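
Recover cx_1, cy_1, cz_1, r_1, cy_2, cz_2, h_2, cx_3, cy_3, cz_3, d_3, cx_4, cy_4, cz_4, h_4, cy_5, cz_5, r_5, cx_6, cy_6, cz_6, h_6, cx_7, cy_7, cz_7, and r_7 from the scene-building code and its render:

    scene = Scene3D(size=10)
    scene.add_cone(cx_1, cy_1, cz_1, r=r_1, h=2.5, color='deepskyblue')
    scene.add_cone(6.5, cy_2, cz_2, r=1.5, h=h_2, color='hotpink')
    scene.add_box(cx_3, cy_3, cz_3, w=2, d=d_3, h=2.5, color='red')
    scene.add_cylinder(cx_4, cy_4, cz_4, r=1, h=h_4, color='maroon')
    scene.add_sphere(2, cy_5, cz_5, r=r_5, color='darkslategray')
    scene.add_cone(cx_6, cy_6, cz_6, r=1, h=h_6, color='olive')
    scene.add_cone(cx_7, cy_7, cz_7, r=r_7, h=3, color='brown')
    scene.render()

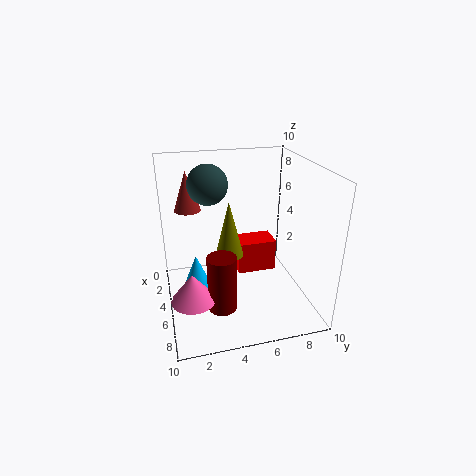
cx_1 = 5
cy_1 = 2
cz_1 = 1.5
r_1 = 1
cy_2 = 1.5
cz_2 = 1.5
h_2 = 2
cx_3 = 1.5
cy_3 = 5.5
cz_3 = 1
d_3 = 3
cx_4 = 6.5
cy_4 = 3.5
cz_4 = 0.5
h_4 = 4
cy_5 = 3.5
cz_5 = 8
r_5 = 1.5
cx_6 = 4.5
cy_6 = 4.5
cz_6 = 3.5
h_6 = 4
cx_7 = 1.5
cy_7 = 2
cz_7 = 6
r_7 = 1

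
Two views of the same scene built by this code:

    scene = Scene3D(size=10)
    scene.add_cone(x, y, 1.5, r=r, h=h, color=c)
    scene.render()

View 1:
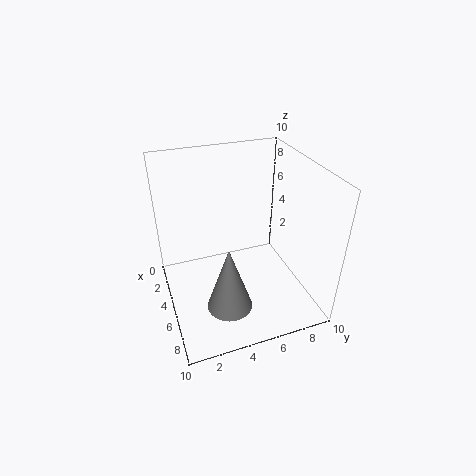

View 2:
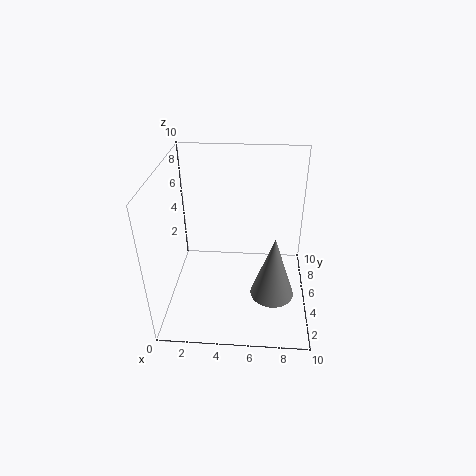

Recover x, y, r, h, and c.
x = 7.5
y = 3.5
r = 1.5
h = 4.5
c = 'gray'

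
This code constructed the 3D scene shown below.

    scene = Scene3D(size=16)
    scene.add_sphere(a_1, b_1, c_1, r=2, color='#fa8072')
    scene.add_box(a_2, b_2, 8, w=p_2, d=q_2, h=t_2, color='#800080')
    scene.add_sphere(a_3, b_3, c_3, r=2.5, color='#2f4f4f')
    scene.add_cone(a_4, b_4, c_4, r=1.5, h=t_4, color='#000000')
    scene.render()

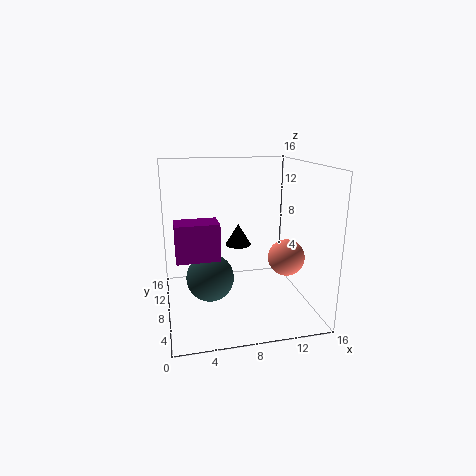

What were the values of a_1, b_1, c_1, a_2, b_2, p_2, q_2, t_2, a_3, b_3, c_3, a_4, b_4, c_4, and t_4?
a_1 = 13, b_1 = 6, c_1 = 6, a_2 = 1, b_2 = 2, p_2 = 4, q_2 = 2.5, t_2 = 3.5, a_3 = 4.5, b_3 = 6, c_3 = 4.5, a_4 = 8.5, b_4 = 10, c_4 = 6.5, t_4 = 2.5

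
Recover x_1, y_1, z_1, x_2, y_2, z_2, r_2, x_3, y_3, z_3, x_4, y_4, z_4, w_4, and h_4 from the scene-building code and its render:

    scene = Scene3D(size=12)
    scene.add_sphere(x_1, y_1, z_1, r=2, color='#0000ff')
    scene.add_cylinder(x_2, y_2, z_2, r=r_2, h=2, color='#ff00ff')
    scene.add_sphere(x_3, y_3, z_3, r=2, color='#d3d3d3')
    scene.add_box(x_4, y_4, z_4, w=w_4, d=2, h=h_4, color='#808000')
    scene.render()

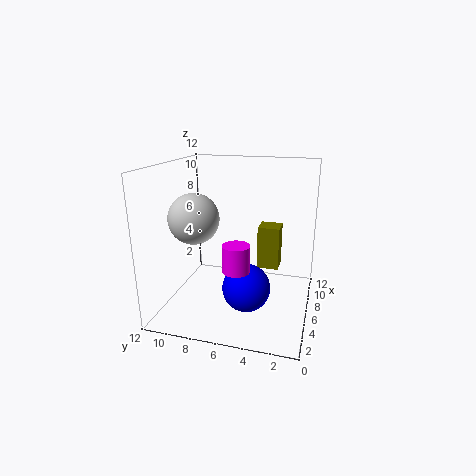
x_1 = 5
y_1 = 5
z_1 = 2
x_2 = 2
y_2 = 5
z_2 = 5
r_2 = 1
x_3 = 4
y_3 = 9
z_3 = 8
x_4 = 9
y_4 = 3
z_4 = 2
w_4 = 2
h_4 = 4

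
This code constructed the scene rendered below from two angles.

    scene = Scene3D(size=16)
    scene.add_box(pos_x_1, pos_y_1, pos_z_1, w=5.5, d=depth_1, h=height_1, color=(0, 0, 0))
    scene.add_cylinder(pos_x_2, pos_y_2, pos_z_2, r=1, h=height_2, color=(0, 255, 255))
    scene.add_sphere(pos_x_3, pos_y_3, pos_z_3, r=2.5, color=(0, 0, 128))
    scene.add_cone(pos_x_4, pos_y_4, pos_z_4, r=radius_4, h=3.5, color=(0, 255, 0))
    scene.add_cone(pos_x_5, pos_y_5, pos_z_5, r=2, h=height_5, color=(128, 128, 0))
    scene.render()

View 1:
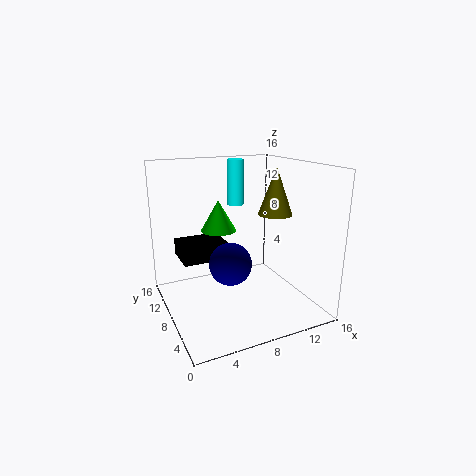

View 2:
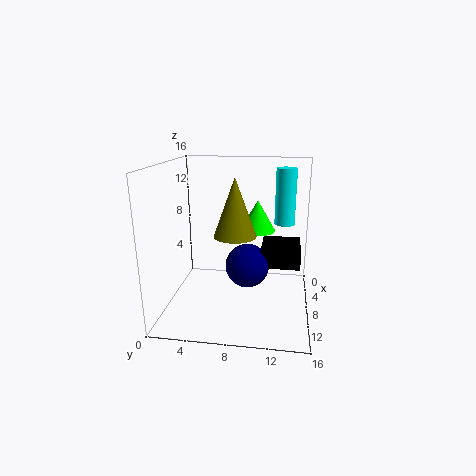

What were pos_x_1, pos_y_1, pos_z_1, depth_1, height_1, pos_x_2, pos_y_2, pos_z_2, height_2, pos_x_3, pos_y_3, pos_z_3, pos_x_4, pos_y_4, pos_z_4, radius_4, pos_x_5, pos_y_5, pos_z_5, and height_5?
pos_x_1 = 2.5
pos_y_1 = 10.5
pos_z_1 = 4.5
depth_1 = 4.5
height_1 = 2
pos_x_2 = 10
pos_y_2 = 13
pos_z_2 = 10.5
height_2 = 5.5
pos_x_3 = 7.5
pos_y_3 = 9
pos_z_3 = 4.5
pos_x_4 = 6.5
pos_y_4 = 10
pos_z_4 = 8.5
radius_4 = 2
pos_x_5 = 13
pos_y_5 = 8.5
pos_z_5 = 10
height_5 = 5.5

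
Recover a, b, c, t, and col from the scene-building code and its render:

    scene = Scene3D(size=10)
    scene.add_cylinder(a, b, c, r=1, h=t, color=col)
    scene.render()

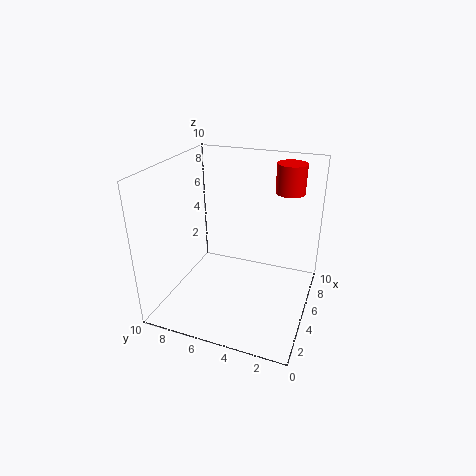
a = 7, b = 2, c = 8, t = 2, col = 'red'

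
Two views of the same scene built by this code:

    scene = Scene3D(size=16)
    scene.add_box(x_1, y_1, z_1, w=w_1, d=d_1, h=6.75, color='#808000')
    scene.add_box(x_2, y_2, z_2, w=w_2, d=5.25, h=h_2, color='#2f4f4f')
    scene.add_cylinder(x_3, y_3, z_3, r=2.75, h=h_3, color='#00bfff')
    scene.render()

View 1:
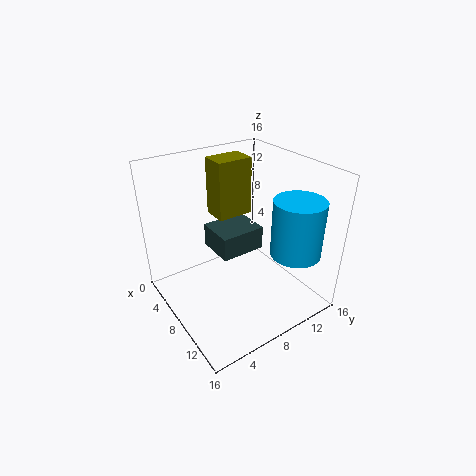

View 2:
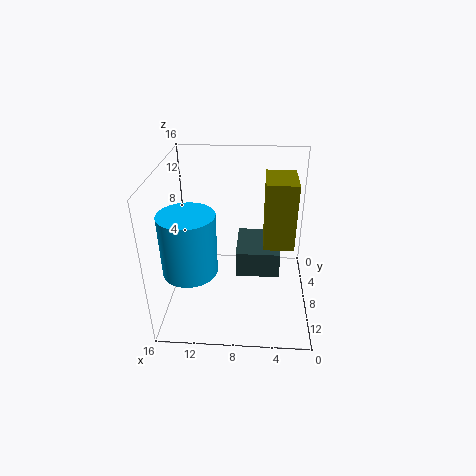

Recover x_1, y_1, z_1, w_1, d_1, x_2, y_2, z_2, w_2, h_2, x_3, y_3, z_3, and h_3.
x_1 = 2.25
y_1 = 7.5
z_1 = 9
w_1 = 3
d_1 = 4.25
x_2 = 3.5
y_2 = 6.25
z_2 = 5.5
w_2 = 4.5
h_2 = 2.75
x_3 = 12.5
y_3 = 12.5
z_3 = 6.75
h_3 = 6.25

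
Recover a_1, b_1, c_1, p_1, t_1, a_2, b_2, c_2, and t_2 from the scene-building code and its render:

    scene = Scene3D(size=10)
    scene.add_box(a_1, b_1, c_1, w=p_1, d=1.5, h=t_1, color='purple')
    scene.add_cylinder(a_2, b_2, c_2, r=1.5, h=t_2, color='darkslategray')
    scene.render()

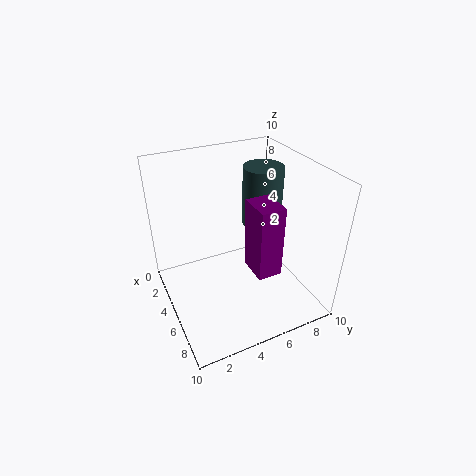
a_1 = 7; b_1 = 4.5; c_1 = 4.5; p_1 = 2; t_1 = 4.5; a_2 = 3; b_2 = 8; c_2 = 4.5; t_2 = 4.5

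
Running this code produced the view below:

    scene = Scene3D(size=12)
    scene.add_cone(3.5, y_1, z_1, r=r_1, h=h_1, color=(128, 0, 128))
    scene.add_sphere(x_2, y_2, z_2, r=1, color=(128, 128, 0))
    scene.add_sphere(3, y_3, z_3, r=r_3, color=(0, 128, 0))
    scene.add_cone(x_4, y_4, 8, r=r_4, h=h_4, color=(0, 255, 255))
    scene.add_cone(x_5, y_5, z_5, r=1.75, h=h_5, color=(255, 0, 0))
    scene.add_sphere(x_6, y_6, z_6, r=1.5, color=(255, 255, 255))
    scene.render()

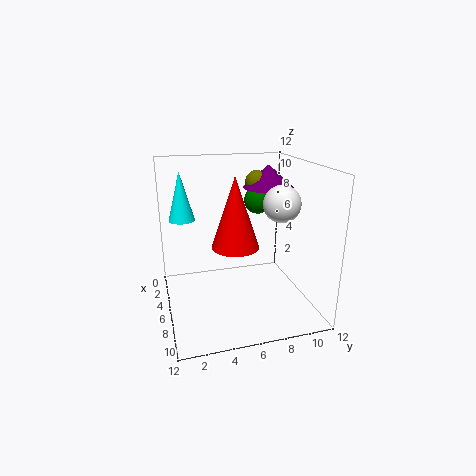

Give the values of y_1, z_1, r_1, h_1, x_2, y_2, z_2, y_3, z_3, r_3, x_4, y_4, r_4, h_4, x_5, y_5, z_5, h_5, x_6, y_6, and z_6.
y_1 = 9.5
z_1 = 9.5
r_1 = 2.25
h_1 = 2
x_2 = 3.25
y_2 = 8.5
z_2 = 10
y_3 = 8.75
z_3 = 8.25
r_3 = 1.25
x_4 = 6
y_4 = 1.5
r_4 = 1
h_4 = 3.75
x_5 = 8.75
y_5 = 5
z_5 = 6.5
h_5 = 5.25
x_6 = 7.25
y_6 = 9.25
z_6 = 9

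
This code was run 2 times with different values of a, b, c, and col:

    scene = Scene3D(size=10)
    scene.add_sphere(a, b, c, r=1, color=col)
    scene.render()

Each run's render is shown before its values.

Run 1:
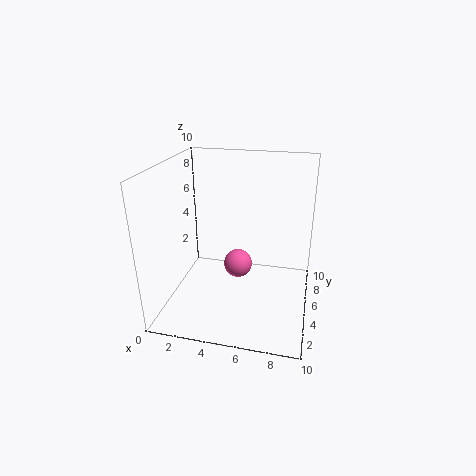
a = 5; b = 5; c = 3; col = 'hotpink'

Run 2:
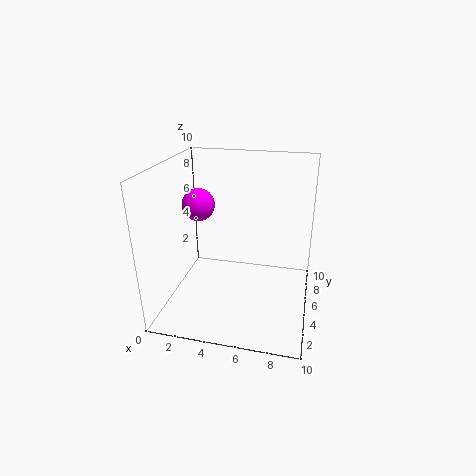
a = 3; b = 3; c = 8; col = 'magenta'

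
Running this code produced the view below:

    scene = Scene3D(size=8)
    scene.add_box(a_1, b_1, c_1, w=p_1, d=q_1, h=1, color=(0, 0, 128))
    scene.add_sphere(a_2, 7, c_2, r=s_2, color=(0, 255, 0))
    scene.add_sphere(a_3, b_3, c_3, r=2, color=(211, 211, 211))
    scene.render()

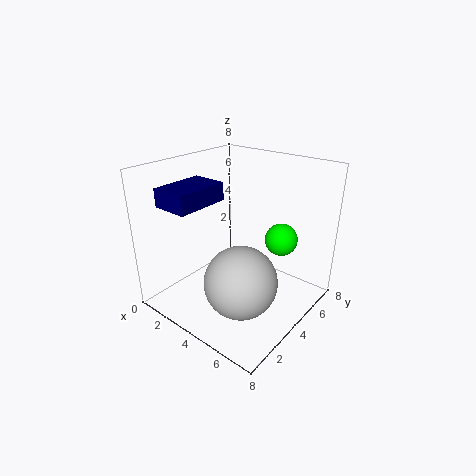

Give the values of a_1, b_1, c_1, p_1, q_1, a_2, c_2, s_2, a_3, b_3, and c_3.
a_1 = 1
b_1 = 1
c_1 = 6
p_1 = 2
q_1 = 3
a_2 = 5
c_2 = 3
s_2 = 1
a_3 = 5
b_3 = 3
c_3 = 2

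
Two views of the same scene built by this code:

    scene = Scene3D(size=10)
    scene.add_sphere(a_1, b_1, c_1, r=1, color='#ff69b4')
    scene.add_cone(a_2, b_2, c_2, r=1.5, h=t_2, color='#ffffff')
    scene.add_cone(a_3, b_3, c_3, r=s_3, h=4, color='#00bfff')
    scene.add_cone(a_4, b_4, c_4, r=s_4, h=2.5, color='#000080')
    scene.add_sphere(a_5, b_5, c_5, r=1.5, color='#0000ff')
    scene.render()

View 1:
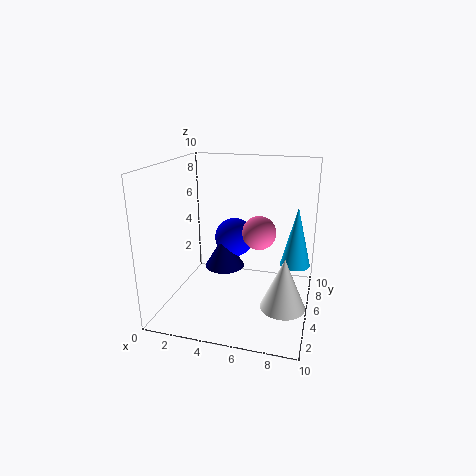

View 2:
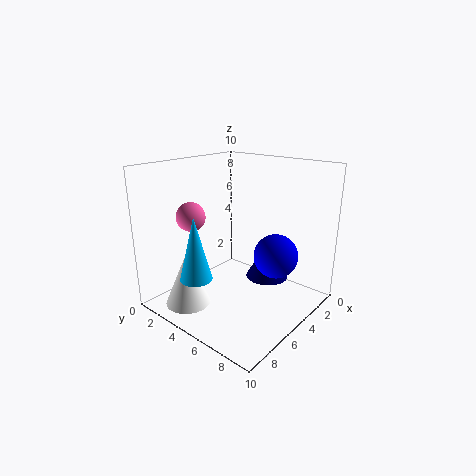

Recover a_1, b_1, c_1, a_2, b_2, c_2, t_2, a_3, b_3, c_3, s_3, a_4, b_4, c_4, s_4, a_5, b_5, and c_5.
a_1 = 7
b_1 = 2.5
c_1 = 6.5
a_2 = 8.5
b_2 = 3.5
c_2 = 1
t_2 = 3.5
a_3 = 9
b_3 = 5
c_3 = 3.5
s_3 = 1
a_4 = 3.5
b_4 = 6.5
c_4 = 2
s_4 = 1.5
a_5 = 4
b_5 = 7.5
c_5 = 4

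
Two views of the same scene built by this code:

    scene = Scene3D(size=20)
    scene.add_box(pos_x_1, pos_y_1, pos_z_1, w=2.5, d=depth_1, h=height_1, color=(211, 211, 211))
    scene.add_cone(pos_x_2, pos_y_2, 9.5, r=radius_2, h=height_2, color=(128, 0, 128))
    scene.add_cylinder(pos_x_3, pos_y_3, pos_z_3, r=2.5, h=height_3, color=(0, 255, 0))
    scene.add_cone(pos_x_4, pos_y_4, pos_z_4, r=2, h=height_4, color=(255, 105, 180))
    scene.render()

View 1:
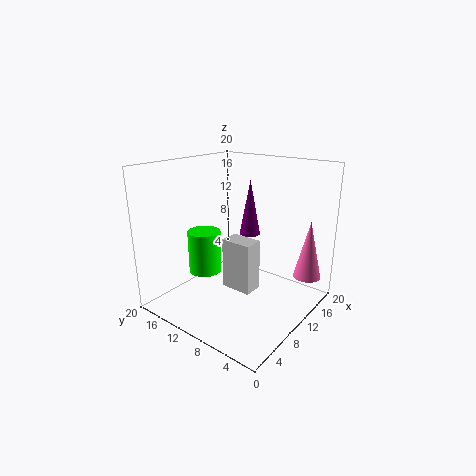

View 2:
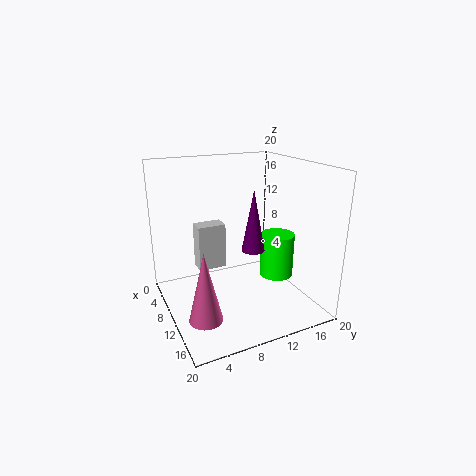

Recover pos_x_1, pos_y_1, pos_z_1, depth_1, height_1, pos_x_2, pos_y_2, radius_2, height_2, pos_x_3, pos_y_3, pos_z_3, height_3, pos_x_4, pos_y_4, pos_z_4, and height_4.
pos_x_1 = 5.5, pos_y_1 = 5, pos_z_1 = 5, depth_1 = 4, height_1 = 6.5, pos_x_2 = 13.5, pos_y_2 = 10.5, radius_2 = 1.5, height_2 = 8, pos_x_3 = 10, pos_y_3 = 16.5, pos_z_3 = 3, height_3 = 6.5, pos_x_4 = 17, pos_y_4 = 2.5, pos_z_4 = 3.5, height_4 = 8.5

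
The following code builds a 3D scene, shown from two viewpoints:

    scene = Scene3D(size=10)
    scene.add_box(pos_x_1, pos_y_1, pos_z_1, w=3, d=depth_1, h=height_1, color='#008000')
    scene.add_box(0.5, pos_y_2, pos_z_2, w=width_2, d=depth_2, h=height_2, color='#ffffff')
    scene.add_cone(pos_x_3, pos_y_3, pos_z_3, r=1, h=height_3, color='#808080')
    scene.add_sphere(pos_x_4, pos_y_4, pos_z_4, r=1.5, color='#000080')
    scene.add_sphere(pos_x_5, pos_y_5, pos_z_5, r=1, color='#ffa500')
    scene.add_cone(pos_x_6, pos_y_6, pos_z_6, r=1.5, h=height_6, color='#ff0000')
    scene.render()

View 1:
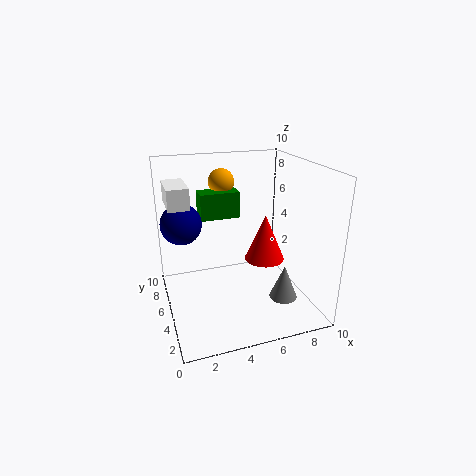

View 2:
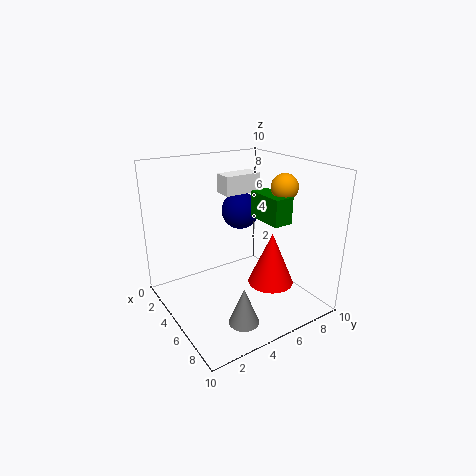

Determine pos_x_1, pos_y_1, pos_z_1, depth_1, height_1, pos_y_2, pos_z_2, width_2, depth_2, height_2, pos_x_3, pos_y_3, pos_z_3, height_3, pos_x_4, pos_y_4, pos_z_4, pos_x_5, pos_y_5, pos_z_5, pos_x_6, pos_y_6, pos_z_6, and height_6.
pos_x_1 = 3, pos_y_1 = 7.5, pos_z_1 = 5.5, depth_1 = 1.5, height_1 = 2, pos_y_2 = 6, pos_z_2 = 7, width_2 = 1.5, depth_2 = 3, height_2 = 1.5, pos_x_3 = 8, pos_y_3 = 3.5, pos_z_3 = 0.5, height_3 = 2.5, pos_x_4 = 1.5, pos_y_4 = 7.5, pos_z_4 = 5.5, pos_x_5 = 5, pos_y_5 = 9, pos_z_5 = 8, pos_x_6 = 7.5, pos_y_6 = 6, pos_z_6 = 2.5, height_6 = 3.5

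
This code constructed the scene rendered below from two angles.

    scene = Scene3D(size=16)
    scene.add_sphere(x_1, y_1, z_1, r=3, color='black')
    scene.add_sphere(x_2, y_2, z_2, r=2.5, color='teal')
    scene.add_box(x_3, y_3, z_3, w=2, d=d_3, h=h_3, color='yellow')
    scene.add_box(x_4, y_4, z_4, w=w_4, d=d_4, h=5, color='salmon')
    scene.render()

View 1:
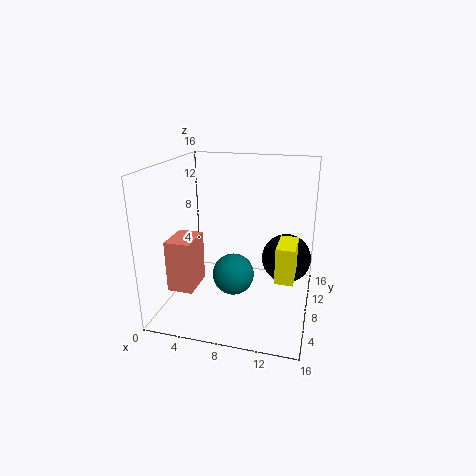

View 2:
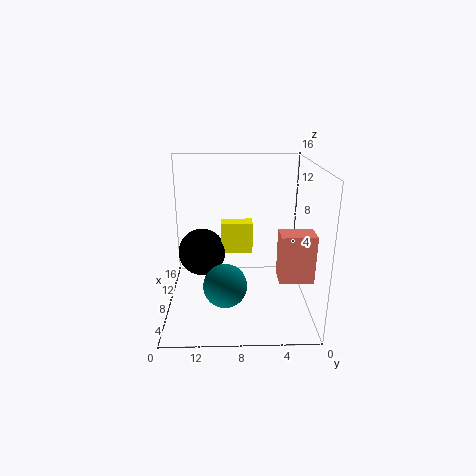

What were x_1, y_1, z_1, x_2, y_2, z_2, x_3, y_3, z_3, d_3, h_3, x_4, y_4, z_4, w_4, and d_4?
x_1 = 13
y_1 = 12.5
z_1 = 4
x_2 = 7
y_2 = 9.5
z_2 = 2.5
x_3 = 12.5
y_3 = 6
z_3 = 4
d_3 = 4
h_3 = 4
x_4 = 3
y_4 = 0.5
z_4 = 5
w_4 = 2.5
d_4 = 3.5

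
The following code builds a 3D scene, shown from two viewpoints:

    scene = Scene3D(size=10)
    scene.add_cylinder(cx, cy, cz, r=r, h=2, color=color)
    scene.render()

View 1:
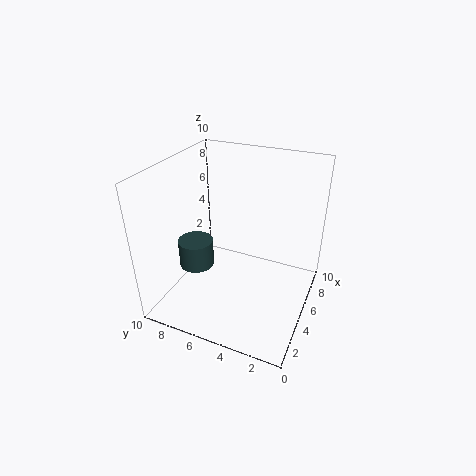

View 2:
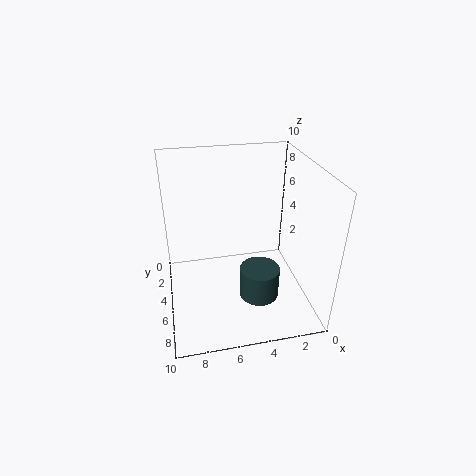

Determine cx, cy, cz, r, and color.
cx = 4.25; cy = 8; cz = 2.5; r = 1.25; color = 'darkslategray'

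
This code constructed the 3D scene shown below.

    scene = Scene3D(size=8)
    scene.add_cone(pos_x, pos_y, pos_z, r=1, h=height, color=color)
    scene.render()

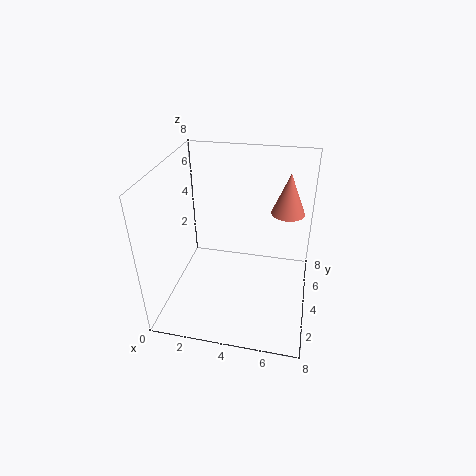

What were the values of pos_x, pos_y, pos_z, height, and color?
pos_x = 6.5
pos_y = 6.5
pos_z = 4.5
height = 2.5
color = 'salmon'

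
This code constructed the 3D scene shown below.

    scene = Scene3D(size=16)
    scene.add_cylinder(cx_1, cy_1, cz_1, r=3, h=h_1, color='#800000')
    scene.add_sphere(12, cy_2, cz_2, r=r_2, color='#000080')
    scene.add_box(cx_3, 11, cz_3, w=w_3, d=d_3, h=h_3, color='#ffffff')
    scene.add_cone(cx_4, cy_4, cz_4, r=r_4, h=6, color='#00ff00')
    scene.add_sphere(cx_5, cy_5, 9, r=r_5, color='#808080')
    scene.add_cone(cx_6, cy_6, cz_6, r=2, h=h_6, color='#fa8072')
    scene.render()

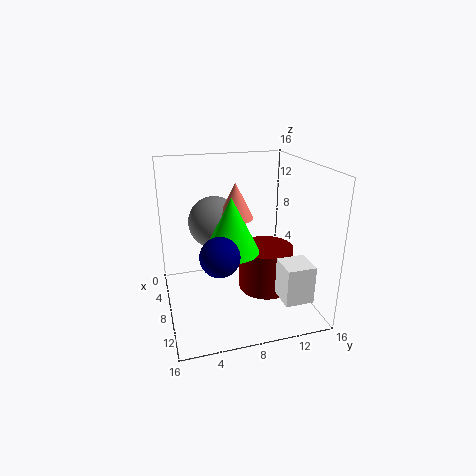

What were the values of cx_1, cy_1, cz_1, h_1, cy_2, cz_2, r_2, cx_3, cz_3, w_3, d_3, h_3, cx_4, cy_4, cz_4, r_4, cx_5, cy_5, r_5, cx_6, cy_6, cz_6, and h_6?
cx_1 = 9, cy_1 = 11, cz_1 = 2, h_1 = 5, cy_2 = 5, cz_2 = 8, r_2 = 2, cx_3 = 12, cz_3 = 3, w_3 = 3, d_3 = 3, h_3 = 4, cx_4 = 9, cy_4 = 7, cz_4 = 7, r_4 = 3, cx_5 = 5, cy_5 = 6, r_5 = 3, cx_6 = 7, cy_6 = 8, cz_6 = 10, h_6 = 4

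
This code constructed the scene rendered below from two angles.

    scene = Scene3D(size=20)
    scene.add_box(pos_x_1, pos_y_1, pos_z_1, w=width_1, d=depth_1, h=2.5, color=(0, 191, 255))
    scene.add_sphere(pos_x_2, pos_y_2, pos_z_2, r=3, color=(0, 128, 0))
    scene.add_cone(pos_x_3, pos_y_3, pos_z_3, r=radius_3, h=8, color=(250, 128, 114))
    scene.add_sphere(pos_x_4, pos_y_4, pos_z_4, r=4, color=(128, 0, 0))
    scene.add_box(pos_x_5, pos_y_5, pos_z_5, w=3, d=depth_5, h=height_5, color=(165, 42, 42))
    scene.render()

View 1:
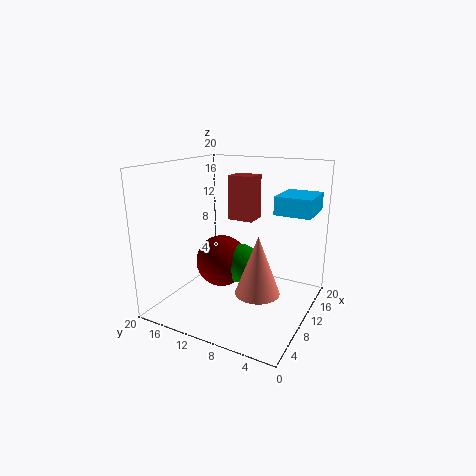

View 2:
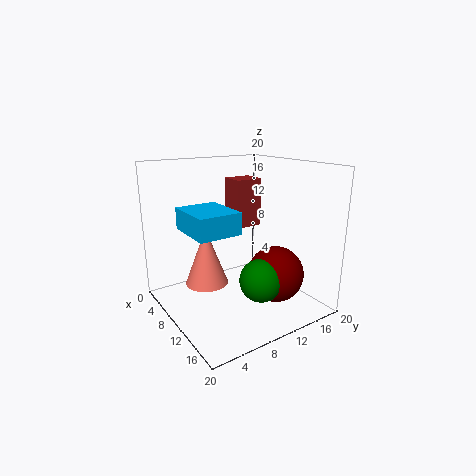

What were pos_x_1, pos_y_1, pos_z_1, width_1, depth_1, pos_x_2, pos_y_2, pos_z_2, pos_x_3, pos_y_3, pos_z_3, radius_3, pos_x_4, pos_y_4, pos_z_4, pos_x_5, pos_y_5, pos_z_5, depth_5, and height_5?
pos_x_1 = 11.5; pos_y_1 = 0.5; pos_z_1 = 13.5; width_1 = 6; depth_1 = 5; pos_x_2 = 13.5; pos_y_2 = 11.5; pos_z_2 = 4.5; pos_x_3 = 8; pos_y_3 = 6; pos_z_3 = 3.5; radius_3 = 3; pos_x_4 = 13; pos_y_4 = 14.5; pos_z_4 = 4.5; pos_x_5 = 10; pos_y_5 = 8; pos_z_5 = 12.5; depth_5 = 3.5; height_5 = 6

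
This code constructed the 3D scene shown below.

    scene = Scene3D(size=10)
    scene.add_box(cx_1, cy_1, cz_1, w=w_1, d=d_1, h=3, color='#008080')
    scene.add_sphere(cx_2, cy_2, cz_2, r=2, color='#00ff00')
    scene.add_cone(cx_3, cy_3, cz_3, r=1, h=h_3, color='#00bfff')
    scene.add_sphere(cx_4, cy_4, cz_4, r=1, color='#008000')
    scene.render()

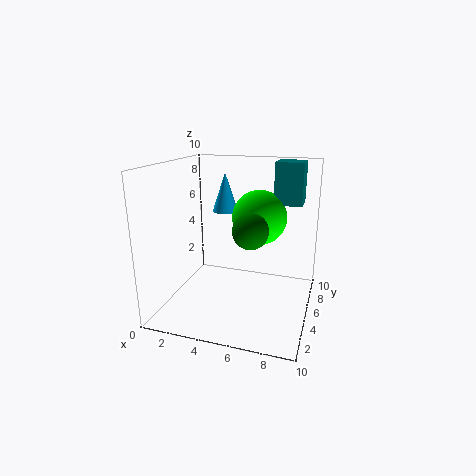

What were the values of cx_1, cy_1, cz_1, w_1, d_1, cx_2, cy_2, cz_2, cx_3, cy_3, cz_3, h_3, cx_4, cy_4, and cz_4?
cx_1 = 7, cy_1 = 7, cz_1 = 7, w_1 = 2, d_1 = 2, cx_2 = 6, cy_2 = 7, cz_2 = 6, cx_3 = 3, cy_3 = 8, cz_3 = 6, h_3 = 3, cx_4 = 7, cy_4 = 1, cz_4 = 7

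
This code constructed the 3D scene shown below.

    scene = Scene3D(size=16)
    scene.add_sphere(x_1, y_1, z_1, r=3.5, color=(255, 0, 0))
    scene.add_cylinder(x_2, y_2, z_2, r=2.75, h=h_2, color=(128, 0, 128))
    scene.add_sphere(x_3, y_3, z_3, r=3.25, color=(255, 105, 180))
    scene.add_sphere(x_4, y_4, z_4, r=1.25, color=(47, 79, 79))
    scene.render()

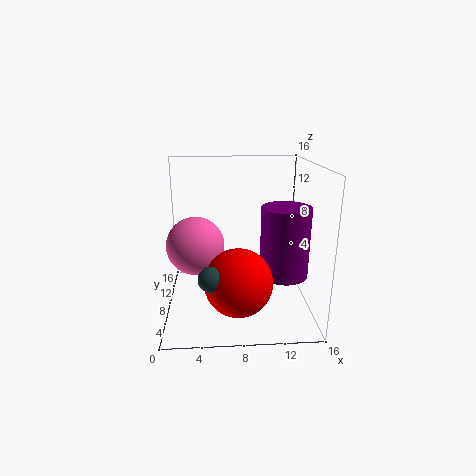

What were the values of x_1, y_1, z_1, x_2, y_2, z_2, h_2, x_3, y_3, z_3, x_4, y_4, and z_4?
x_1 = 7.75; y_1 = 3.75; z_1 = 4.75; x_2 = 13.25; y_2 = 7.75; z_2 = 3.5; h_2 = 8; x_3 = 3.25; y_3 = 8.5; z_3 = 7; x_4 = 5; y_4 = 2.25; z_4 = 6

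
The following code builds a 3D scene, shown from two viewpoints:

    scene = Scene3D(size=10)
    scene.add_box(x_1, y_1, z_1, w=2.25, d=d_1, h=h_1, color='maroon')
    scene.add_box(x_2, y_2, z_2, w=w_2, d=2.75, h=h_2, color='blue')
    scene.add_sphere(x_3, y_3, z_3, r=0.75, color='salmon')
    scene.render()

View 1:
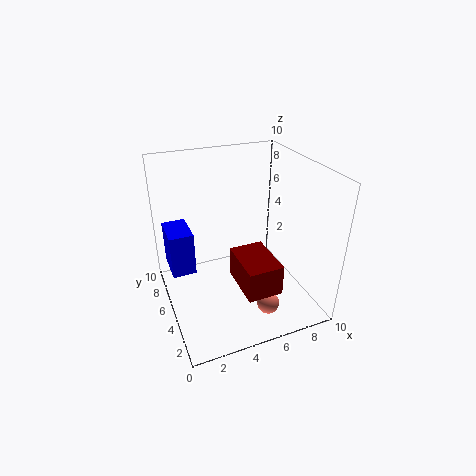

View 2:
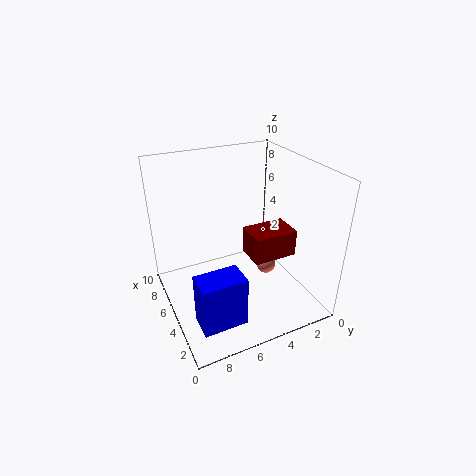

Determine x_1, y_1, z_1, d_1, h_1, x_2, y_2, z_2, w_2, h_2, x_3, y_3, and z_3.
x_1 = 4, y_1 = 0.75, z_1 = 3, d_1 = 3.25, h_1 = 2, x_2 = 0.5, y_2 = 6.5, z_2 = 1.75, w_2 = 1.75, h_2 = 3.25, x_3 = 6, y_3 = 2, z_3 = 1.25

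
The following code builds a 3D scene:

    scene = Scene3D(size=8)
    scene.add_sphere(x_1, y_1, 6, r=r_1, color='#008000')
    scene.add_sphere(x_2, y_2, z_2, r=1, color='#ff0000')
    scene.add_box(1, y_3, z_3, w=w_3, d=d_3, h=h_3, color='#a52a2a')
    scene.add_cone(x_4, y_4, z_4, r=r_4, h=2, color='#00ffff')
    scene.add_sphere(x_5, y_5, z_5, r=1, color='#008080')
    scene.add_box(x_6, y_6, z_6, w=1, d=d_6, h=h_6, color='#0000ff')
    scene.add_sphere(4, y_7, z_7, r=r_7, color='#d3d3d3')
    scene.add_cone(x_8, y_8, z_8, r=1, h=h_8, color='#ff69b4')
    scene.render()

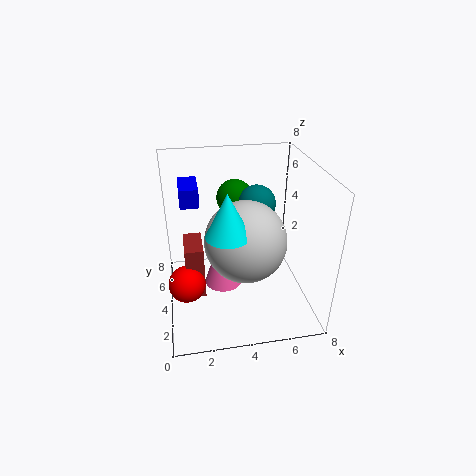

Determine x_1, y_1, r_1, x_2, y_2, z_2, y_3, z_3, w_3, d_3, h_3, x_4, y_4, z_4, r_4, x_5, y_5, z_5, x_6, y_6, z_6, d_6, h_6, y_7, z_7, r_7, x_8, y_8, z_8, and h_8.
x_1 = 4, y_1 = 5, r_1 = 1, x_2 = 1, y_2 = 3, z_2 = 2, y_3 = 3, z_3 = 1, w_3 = 1, d_3 = 2, h_3 = 3, x_4 = 3, y_4 = 1, z_4 = 6, r_4 = 1, x_5 = 5, y_5 = 4, z_5 = 6, x_6 = 1, y_6 = 4, z_6 = 6, d_6 = 2, h_6 = 1, y_7 = 2, z_7 = 5, r_7 = 2, x_8 = 3, y_8 = 3, z_8 = 2, h_8 = 3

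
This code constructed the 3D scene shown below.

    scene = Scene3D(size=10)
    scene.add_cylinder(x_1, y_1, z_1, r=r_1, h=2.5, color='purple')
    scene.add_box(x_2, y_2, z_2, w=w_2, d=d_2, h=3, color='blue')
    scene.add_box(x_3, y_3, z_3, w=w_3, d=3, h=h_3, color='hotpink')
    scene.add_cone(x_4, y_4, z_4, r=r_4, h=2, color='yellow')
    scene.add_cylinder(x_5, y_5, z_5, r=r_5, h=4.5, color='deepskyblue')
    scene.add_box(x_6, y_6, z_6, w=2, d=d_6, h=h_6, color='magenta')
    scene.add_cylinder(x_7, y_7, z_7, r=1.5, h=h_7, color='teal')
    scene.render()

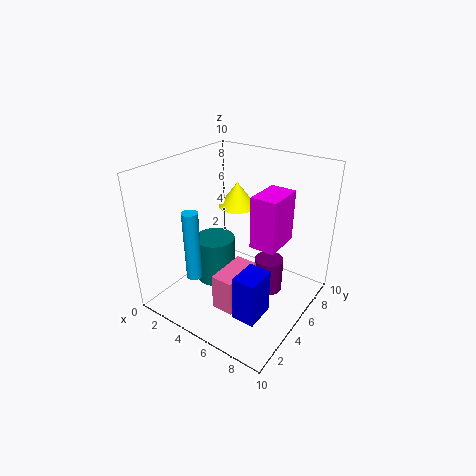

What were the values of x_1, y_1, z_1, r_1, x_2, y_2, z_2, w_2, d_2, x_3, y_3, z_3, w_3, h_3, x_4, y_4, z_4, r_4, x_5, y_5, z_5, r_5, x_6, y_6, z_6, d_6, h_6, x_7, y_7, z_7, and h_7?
x_1 = 7, y_1 = 6, z_1 = 1, r_1 = 1, x_2 = 7, y_2 = 1.5, z_2 = 1.5, w_2 = 1.5, d_2 = 2, x_3 = 5, y_3 = 2, z_3 = 1, w_3 = 1.5, h_3 = 2.5, x_4 = 2.5, y_4 = 8.5, z_4 = 5.5, r_4 = 1.5, x_5 = 4, y_5 = 1.5, z_5 = 3.5, r_5 = 0.5, x_6 = 5, y_6 = 6.5, z_6 = 3.5, d_6 = 3, h_6 = 4, x_7 = 2.5, y_7 = 5.5, z_7 = 0.5, h_7 = 3.5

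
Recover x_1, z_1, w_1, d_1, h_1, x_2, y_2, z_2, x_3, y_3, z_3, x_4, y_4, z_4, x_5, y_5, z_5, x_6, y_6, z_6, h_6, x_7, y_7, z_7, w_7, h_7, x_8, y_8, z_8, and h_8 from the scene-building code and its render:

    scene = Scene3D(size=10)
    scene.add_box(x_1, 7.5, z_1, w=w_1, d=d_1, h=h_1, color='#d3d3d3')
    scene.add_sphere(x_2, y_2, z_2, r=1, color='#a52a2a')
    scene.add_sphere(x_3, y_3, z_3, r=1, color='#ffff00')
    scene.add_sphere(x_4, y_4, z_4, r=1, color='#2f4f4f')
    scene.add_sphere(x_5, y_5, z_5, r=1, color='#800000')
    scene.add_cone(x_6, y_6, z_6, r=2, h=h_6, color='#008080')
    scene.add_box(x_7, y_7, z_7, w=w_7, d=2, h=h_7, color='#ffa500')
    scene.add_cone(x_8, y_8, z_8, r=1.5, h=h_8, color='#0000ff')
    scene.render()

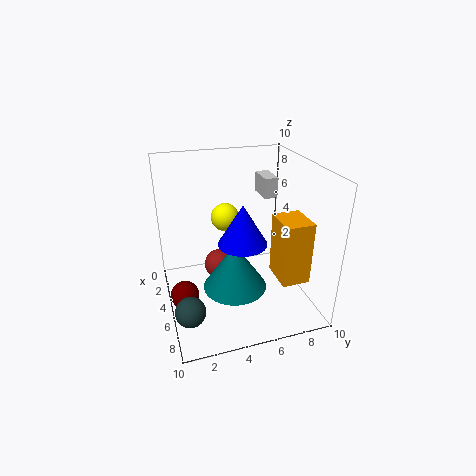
x_1 = 1.5; z_1 = 7; w_1 = 2; d_1 = 1; h_1 = 1.5; x_2 = 5.5; y_2 = 3.5; z_2 = 3.5; x_3 = 3.5; y_3 = 4.5; z_3 = 6; x_4 = 7.5; y_4 = 1; z_4 = 1.5; x_5 = 5; y_5 = 1; z_5 = 1; x_6 = 7.5; y_6 = 4; z_6 = 3; h_6 = 3; x_7 = 5; y_7 = 7.5; z_7 = 2; w_7 = 2.5; h_7 = 4.5; x_8 = 7.5; y_8 = 4.5; z_8 = 6; h_8 = 2.5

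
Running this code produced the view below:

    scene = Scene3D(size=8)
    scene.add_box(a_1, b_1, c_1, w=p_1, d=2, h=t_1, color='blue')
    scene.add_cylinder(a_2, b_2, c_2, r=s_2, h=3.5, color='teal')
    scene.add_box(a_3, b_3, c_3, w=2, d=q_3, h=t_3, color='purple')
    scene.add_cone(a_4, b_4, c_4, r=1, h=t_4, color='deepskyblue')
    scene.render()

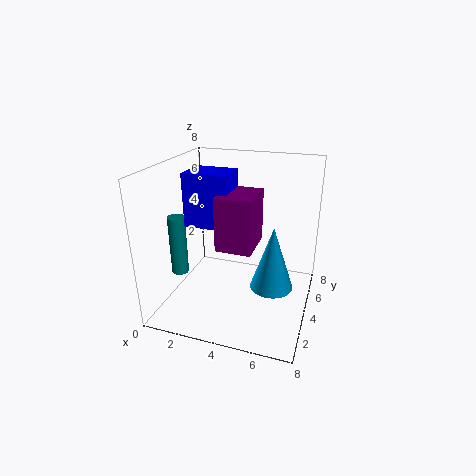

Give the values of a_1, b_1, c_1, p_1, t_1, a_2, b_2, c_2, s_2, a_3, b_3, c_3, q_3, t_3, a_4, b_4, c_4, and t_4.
a_1 = 1
b_1 = 3.5
c_1 = 4.5
p_1 = 2.5
t_1 = 3
a_2 = 0.5
b_2 = 3.5
c_2 = 1.5
s_2 = 0.5
a_3 = 3
b_3 = 3
c_3 = 3.5
q_3 = 2.5
t_3 = 3
a_4 = 6.5
b_4 = 1.5
c_4 = 3
t_4 = 3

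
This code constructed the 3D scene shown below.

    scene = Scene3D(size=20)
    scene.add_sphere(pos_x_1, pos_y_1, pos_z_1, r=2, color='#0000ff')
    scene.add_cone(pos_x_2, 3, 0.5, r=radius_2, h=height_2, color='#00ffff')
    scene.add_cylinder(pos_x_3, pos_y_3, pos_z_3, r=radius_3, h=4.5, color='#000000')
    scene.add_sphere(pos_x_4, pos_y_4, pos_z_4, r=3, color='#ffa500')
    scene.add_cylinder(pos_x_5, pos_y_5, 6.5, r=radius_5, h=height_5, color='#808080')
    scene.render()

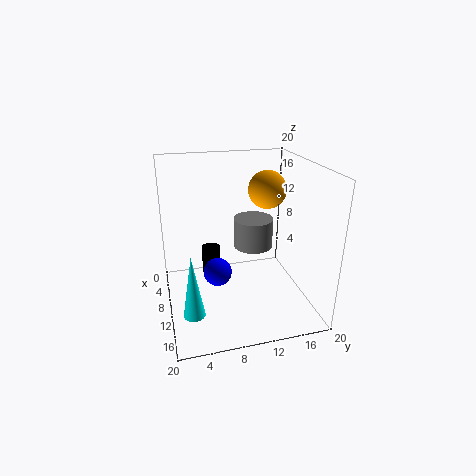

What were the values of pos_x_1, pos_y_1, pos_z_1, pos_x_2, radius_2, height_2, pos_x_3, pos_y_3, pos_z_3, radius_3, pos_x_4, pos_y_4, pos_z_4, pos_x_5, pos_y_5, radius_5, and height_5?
pos_x_1 = 10, pos_y_1 = 7, pos_z_1 = 5, pos_x_2 = 13, radius_2 = 1.5, height_2 = 9, pos_x_3 = 2, pos_y_3 = 7.5, pos_z_3 = 0.5, radius_3 = 1.5, pos_x_4 = 3.5, pos_y_4 = 16.5, pos_z_4 = 14.5, pos_x_5 = 6, pos_y_5 = 13.5, radius_5 = 3, height_5 = 4.5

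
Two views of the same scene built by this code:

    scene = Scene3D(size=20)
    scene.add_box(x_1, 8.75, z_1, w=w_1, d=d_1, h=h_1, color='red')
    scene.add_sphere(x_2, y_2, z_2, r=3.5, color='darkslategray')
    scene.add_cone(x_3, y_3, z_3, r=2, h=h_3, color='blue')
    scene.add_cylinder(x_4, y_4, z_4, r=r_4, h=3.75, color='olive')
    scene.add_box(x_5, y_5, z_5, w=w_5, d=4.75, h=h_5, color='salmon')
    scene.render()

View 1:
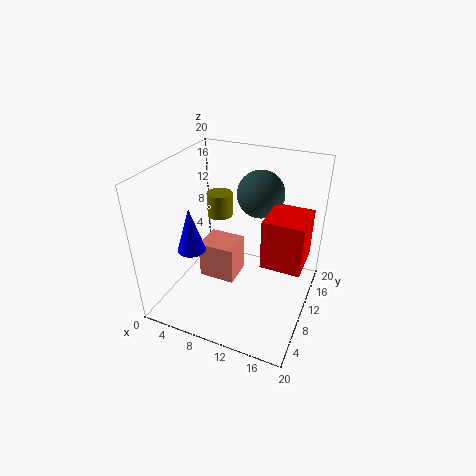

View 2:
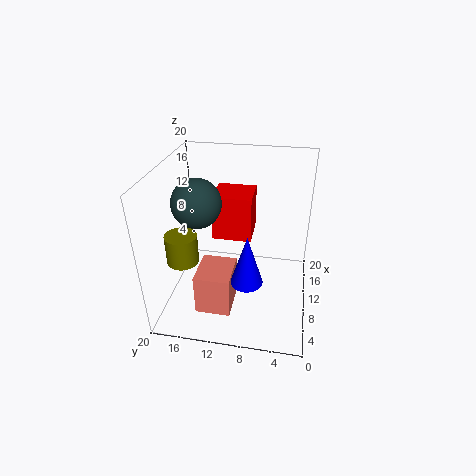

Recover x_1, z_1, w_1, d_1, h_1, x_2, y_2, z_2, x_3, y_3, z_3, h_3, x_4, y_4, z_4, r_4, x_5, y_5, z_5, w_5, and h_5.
x_1 = 13.75, z_1 = 7, w_1 = 5.5, d_1 = 6, h_1 = 7, x_2 = 11, y_2 = 16, z_2 = 14.25, x_3 = 3.75, y_3 = 7.75, z_3 = 7.75, h_3 = 6.5, x_4 = 4.25, y_4 = 16, z_4 = 9.5, r_4 = 2, x_5 = 3.5, y_5 = 10, z_5 = 1.5, w_5 = 5.5, h_5 = 5.75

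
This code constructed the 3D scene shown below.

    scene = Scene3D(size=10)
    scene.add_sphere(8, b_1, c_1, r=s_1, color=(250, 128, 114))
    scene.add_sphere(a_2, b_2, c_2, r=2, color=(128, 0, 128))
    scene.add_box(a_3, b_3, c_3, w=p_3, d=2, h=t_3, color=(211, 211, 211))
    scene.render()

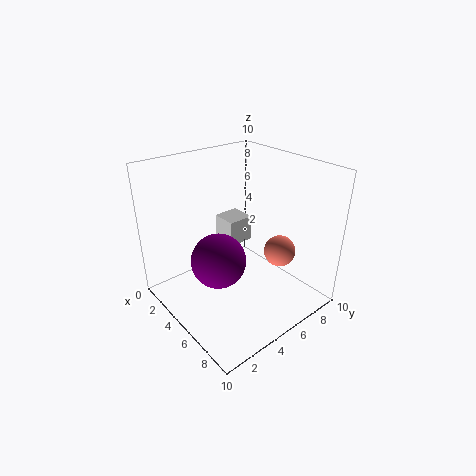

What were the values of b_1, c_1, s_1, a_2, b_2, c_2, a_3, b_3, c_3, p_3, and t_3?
b_1 = 6
c_1 = 5
s_1 = 1
a_2 = 4
b_2 = 4
c_2 = 3
a_3 = 1
b_3 = 6
c_3 = 3
p_3 = 2
t_3 = 2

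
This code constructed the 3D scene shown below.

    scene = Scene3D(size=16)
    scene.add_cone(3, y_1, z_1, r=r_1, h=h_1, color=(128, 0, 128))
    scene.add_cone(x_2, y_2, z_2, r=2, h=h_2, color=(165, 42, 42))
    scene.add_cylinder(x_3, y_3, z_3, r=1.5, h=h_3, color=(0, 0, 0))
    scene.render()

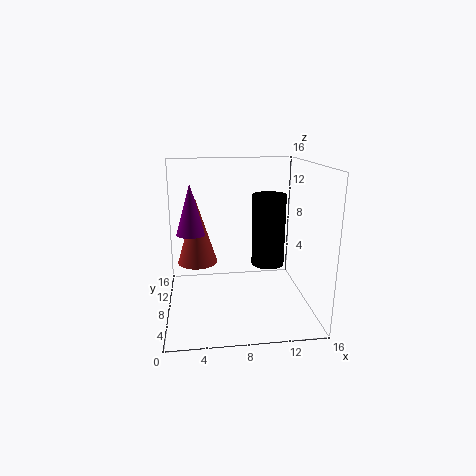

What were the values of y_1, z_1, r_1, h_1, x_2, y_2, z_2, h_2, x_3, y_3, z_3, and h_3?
y_1 = 5.5; z_1 = 9.5; r_1 = 1.5; h_1 = 5; x_2 = 3.5; y_2 = 5.5; z_2 = 6.5; h_2 = 6.5; x_3 = 10; y_3 = 2; z_3 = 7.5; h_3 = 6.5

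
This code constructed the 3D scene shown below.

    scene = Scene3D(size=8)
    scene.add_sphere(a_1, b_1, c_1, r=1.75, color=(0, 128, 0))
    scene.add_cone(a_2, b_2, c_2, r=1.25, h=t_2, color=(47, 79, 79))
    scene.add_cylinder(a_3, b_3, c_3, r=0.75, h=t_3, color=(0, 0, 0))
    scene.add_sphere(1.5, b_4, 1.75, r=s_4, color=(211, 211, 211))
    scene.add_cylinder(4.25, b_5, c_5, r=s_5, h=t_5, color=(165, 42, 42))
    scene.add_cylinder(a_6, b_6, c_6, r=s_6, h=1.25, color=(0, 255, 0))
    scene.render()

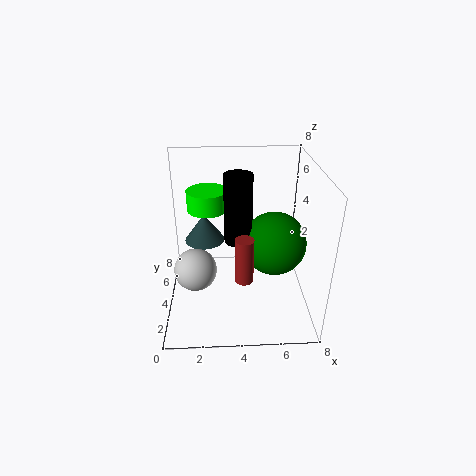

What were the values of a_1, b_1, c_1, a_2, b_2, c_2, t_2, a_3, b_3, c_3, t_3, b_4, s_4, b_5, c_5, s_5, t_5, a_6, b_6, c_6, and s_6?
a_1 = 6
b_1 = 3.75
c_1 = 3.75
a_2 = 2
b_2 = 6.5
c_2 = 2.5
t_2 = 1.75
a_3 = 4
b_3 = 3.75
c_3 = 4
t_3 = 3.75
b_4 = 4.25
s_4 = 1.25
b_5 = 2.5
c_5 = 2.25
s_5 = 0.5
t_5 = 2.5
a_6 = 2.25
b_6 = 6.75
c_6 = 4.5
s_6 = 1.25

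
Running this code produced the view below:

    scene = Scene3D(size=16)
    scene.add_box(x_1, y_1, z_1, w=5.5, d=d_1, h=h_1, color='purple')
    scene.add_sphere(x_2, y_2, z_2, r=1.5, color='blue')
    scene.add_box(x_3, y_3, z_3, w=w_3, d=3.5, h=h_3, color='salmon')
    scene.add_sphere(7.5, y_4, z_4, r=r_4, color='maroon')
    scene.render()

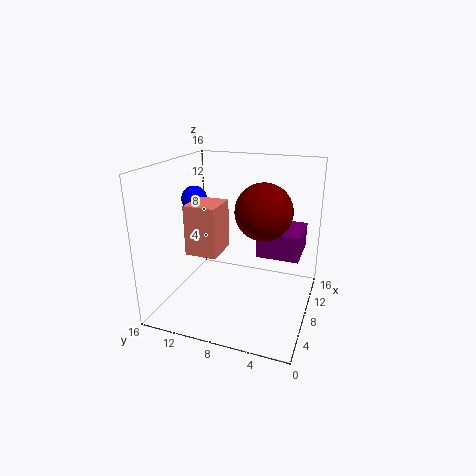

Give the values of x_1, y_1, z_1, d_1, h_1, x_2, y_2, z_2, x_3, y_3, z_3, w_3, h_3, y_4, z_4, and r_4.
x_1 = 10; y_1 = 1.5; z_1 = 5; d_1 = 5; h_1 = 3; x_2 = 9.5; y_2 = 14; z_2 = 11.5; x_3 = 5; y_3 = 9.5; z_3 = 6.5; w_3 = 4; h_3 = 5.5; y_4 = 5; z_4 = 11.5; r_4 = 3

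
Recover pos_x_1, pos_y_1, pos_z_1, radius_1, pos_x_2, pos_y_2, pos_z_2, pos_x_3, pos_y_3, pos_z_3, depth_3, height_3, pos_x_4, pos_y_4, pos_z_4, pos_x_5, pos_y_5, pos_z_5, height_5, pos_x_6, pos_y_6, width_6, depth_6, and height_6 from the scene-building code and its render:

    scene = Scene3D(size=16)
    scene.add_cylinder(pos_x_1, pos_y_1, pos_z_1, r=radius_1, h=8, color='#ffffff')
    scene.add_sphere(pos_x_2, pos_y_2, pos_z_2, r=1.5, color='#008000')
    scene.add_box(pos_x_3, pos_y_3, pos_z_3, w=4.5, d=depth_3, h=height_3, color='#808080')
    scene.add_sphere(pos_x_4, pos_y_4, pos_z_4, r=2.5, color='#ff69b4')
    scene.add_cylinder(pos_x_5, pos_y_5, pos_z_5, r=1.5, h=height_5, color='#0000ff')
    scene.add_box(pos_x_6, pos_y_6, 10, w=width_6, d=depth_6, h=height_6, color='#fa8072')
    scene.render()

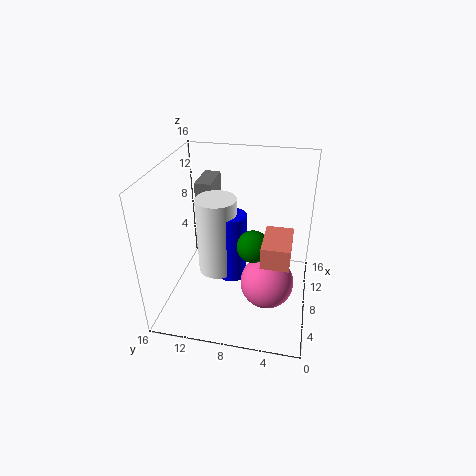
pos_x_1 = 5; pos_y_1 = 9.5; pos_z_1 = 6; radius_1 = 2; pos_x_2 = 3; pos_y_2 = 5.5; pos_z_2 = 10.5; pos_x_3 = 11.5; pos_y_3 = 12; pos_z_3 = 10; depth_3 = 2; height_3 = 2.5; pos_x_4 = 2.5; pos_y_4 = 4; pos_z_4 = 7; pos_x_5 = 5; pos_y_5 = 8; pos_z_5 = 5.5; height_5 = 7; pos_x_6 = 0.5; pos_y_6 = 2; width_6 = 4; depth_6 = 2.5; height_6 = 2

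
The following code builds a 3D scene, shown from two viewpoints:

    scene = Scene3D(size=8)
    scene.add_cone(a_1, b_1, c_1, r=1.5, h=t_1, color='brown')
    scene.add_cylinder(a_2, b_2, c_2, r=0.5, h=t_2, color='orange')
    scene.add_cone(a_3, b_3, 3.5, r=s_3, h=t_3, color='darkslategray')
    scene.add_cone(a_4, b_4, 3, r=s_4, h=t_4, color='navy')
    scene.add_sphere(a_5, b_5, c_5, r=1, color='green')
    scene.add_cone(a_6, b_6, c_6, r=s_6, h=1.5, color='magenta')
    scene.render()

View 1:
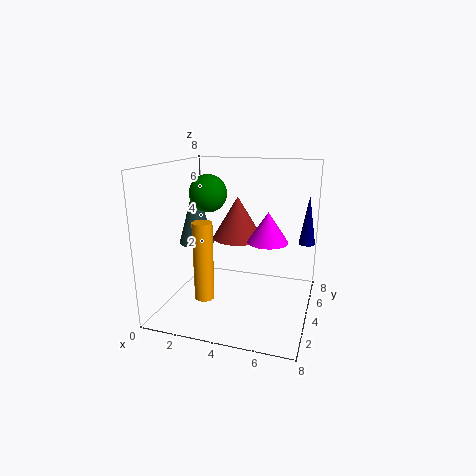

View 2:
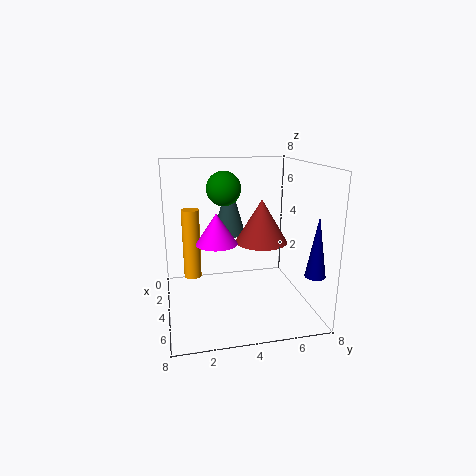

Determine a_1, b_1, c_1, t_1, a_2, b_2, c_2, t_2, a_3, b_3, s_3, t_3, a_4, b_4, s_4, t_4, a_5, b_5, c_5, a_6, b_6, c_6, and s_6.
a_1 = 3.5
b_1 = 5.5
c_1 = 3.5
t_1 = 2.5
a_2 = 3
b_2 = 1.5
c_2 = 1.5
t_2 = 4
a_3 = 1.5
b_3 = 4
s_3 = 1
t_3 = 3.5
a_4 = 7.5
b_4 = 7
s_4 = 0.5
t_4 = 3
a_5 = 2.5
b_5 = 3.5
c_5 = 6.5
a_6 = 6
b_6 = 2.5
c_6 = 4.5
s_6 = 1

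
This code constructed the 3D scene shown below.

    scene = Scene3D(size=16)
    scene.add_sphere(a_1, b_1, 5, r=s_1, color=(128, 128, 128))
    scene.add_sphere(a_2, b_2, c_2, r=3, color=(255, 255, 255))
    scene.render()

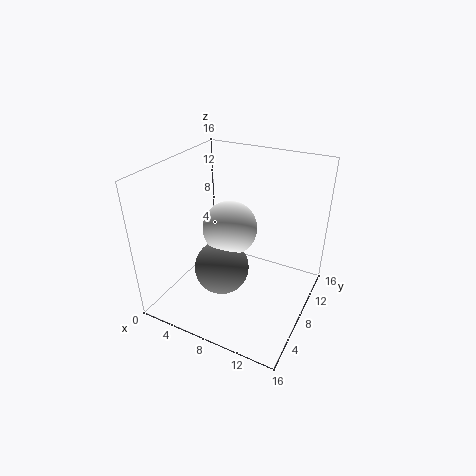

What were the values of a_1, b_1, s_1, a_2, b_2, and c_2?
a_1 = 7, b_1 = 6, s_1 = 3, a_2 = 7, b_2 = 8, c_2 = 9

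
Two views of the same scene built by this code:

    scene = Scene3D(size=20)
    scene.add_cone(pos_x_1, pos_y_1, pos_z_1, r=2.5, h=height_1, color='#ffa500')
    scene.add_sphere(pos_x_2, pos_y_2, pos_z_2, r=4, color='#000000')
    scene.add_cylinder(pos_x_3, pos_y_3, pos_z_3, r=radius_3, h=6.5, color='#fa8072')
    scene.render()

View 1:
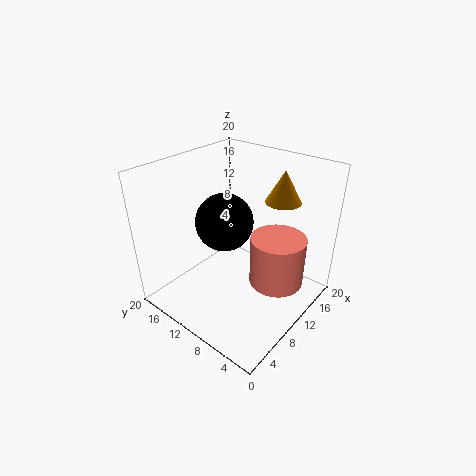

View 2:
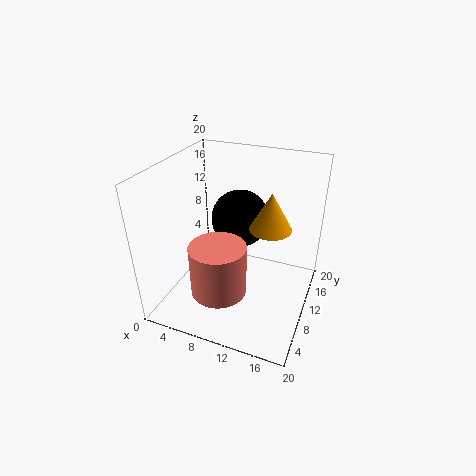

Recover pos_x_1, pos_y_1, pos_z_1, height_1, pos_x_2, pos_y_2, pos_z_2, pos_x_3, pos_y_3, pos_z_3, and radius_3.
pos_x_1 = 15.5
pos_y_1 = 6.5
pos_z_1 = 14.5
height_1 = 4.5
pos_x_2 = 9.5
pos_y_2 = 12
pos_z_2 = 12
pos_x_3 = 10
pos_y_3 = 3.5
pos_z_3 = 6
radius_3 = 3.5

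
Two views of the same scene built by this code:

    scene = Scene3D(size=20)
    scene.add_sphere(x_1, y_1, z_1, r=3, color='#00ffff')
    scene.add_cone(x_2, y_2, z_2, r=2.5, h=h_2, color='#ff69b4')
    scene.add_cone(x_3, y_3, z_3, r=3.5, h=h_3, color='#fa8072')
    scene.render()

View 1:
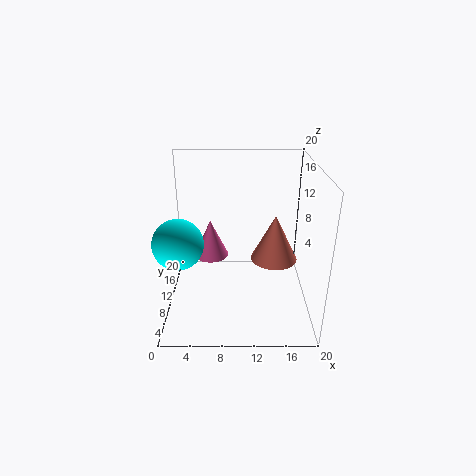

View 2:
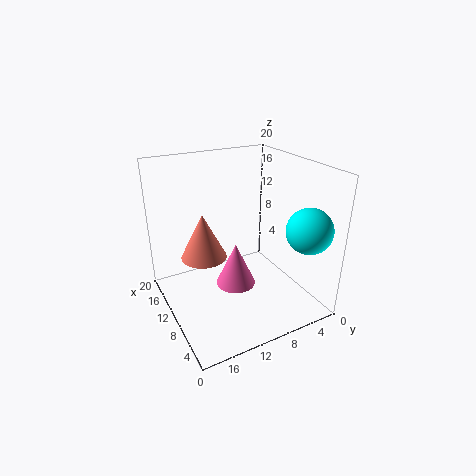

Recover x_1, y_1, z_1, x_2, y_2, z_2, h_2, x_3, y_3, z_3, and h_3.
x_1 = 3, y_1 = 3.5, z_1 = 12.5, x_2 = 6, y_2 = 12.5, z_2 = 6, h_2 = 5.5, x_3 = 15.5, y_3 = 13, z_3 = 5, h_3 = 7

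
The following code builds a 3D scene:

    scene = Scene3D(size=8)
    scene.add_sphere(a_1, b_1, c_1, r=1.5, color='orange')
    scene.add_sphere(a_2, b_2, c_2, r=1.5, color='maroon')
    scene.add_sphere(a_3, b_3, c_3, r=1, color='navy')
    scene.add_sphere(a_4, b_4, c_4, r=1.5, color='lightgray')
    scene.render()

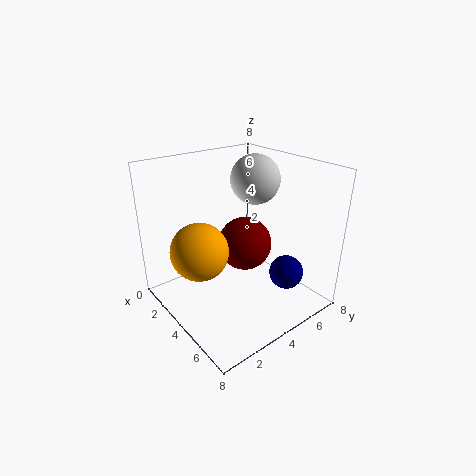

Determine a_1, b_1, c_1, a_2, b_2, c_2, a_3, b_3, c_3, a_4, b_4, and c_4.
a_1 = 4, b_1 = 1.5, c_1 = 4, a_2 = 4, b_2 = 4.5, c_2 = 3.5, a_3 = 5.5, b_3 = 6.5, c_3 = 1.5, a_4 = 2.5, b_4 = 6.5, c_4 = 6.5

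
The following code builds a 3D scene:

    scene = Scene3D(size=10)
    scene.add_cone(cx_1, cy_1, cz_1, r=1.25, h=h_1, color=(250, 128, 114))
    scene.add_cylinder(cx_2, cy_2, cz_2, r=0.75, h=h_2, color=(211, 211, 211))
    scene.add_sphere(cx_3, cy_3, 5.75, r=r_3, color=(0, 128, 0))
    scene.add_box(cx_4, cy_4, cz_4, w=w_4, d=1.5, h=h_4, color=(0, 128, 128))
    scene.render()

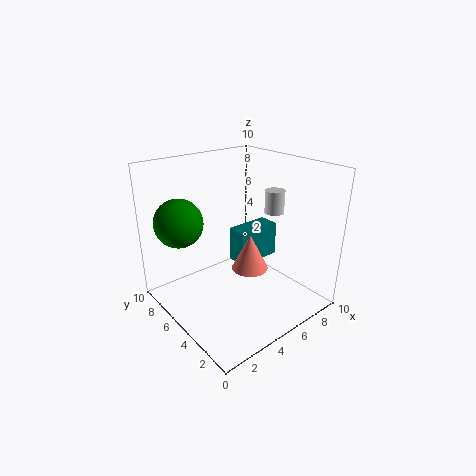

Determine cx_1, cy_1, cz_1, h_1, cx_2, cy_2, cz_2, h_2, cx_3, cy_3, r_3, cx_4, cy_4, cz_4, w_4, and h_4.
cx_1 = 5.25
cy_1 = 4
cz_1 = 3
h_1 = 2.5
cx_2 = 9
cy_2 = 5.5
cz_2 = 5.75
h_2 = 1.75
cx_3 = 2.25
cy_3 = 8.25
r_3 = 1.75
cx_4 = 5.25
cy_4 = 4.75
cz_4 = 2.75
w_4 = 3.25
h_4 = 2.5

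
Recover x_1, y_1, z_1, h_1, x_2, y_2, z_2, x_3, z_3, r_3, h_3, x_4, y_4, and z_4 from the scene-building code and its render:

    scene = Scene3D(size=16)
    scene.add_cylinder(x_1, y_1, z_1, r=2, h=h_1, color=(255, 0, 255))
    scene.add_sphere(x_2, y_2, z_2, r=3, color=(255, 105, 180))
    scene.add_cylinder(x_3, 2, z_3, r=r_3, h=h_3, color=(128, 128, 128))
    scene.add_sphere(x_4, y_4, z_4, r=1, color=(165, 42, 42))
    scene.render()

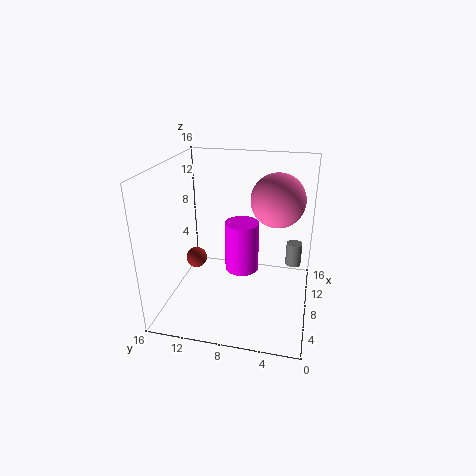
x_1 = 10, y_1 = 8, z_1 = 3, h_1 = 6, x_2 = 10, y_2 = 4, z_2 = 12, x_3 = 14, z_3 = 2, r_3 = 1, h_3 = 3, x_4 = 3, y_4 = 11, z_4 = 8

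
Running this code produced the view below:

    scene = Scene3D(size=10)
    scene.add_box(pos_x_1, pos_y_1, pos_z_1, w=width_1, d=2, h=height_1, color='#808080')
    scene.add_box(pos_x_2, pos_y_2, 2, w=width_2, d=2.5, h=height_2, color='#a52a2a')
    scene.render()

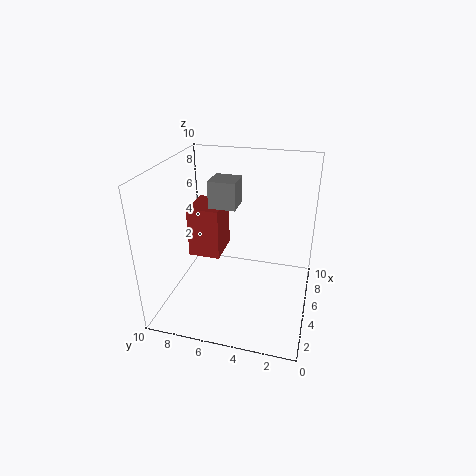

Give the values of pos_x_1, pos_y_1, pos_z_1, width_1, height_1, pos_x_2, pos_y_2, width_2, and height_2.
pos_x_1 = 6, pos_y_1 = 5.5, pos_z_1 = 6.5, width_1 = 2, height_1 = 2, pos_x_2 = 6.5, pos_y_2 = 7, width_2 = 3, height_2 = 4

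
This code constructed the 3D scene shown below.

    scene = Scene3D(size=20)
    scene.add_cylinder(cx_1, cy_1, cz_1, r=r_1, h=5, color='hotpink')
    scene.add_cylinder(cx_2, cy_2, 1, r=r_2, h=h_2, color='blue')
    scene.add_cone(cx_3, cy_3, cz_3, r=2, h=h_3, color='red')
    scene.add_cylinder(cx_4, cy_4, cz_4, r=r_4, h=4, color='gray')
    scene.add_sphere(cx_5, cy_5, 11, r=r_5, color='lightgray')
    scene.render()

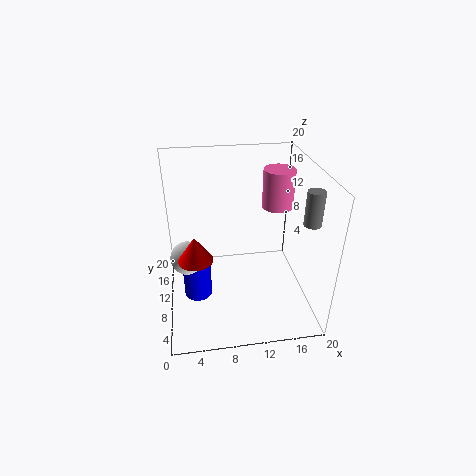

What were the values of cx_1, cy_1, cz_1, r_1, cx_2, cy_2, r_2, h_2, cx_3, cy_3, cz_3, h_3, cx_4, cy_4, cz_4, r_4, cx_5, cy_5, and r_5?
cx_1 = 15
cy_1 = 9
cz_1 = 15
r_1 = 2
cx_2 = 4
cy_2 = 10
r_2 = 2
h_2 = 6
cx_3 = 4
cy_3 = 3
cz_3 = 12
h_3 = 3
cx_4 = 17
cy_4 = 2
cz_4 = 16
r_4 = 1
cx_5 = 3
cy_5 = 5
r_5 = 2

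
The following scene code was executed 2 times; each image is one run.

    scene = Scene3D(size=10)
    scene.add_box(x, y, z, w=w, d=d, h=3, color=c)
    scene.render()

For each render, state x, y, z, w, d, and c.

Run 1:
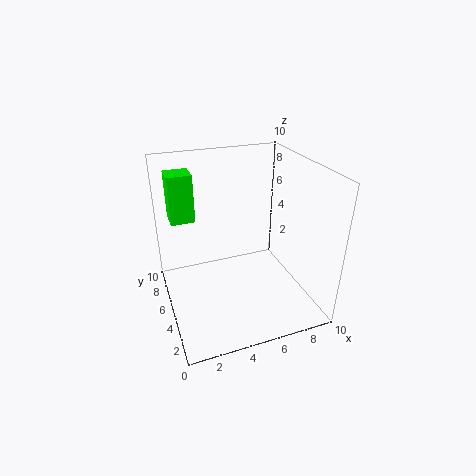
x = 0.5; y = 4.5; z = 7; w = 1.5; d = 1.5; c = 'lime'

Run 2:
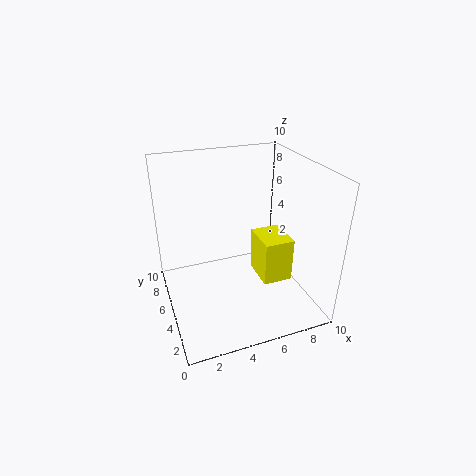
x = 6; y = 2.5; z = 2.5; w = 2; d = 2.5; c = 'yellow'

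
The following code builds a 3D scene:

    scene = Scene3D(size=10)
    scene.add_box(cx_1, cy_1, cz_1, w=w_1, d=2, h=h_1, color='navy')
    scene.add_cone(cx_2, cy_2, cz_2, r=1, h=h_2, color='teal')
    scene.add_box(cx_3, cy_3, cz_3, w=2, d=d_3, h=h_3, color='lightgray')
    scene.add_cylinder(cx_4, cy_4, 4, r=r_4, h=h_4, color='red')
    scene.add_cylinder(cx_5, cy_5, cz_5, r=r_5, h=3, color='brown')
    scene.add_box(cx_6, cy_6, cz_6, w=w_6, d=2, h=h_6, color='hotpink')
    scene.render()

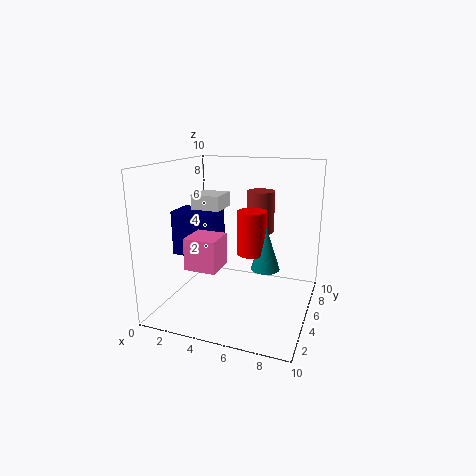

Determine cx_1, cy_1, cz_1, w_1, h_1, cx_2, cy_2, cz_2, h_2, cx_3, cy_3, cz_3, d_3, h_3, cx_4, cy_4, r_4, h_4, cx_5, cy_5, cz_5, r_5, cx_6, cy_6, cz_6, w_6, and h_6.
cx_1 = 1, cy_1 = 3, cz_1 = 4, w_1 = 3, h_1 = 3, cx_2 = 7, cy_2 = 5, cz_2 = 3, h_2 = 3, cx_3 = 2, cy_3 = 4, cz_3 = 7, d_3 = 2, h_3 = 1, cx_4 = 6, cy_4 = 5, r_4 = 1, h_4 = 3, cx_5 = 6, cy_5 = 7, cz_5 = 5, r_5 = 1, cx_6 = 3, cy_6 = 1, cz_6 = 4, w_6 = 2, h_6 = 2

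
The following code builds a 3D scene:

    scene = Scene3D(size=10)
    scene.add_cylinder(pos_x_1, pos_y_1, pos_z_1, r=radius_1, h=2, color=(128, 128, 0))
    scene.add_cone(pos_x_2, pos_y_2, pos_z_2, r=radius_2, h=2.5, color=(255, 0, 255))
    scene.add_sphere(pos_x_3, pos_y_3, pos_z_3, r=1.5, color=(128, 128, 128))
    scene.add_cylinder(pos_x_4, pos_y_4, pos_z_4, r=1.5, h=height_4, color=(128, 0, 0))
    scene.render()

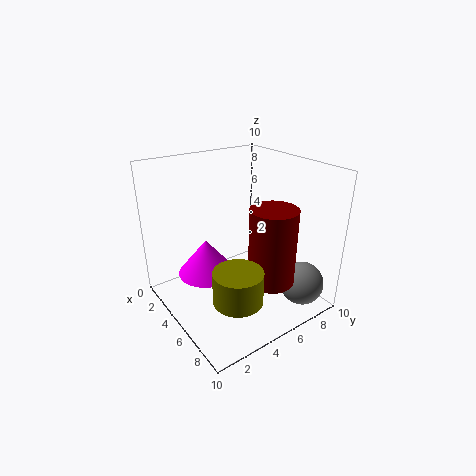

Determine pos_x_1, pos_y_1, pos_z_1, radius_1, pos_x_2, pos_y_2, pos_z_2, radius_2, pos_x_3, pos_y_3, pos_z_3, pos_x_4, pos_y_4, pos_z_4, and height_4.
pos_x_1 = 8.5; pos_y_1 = 2.5; pos_z_1 = 3; radius_1 = 1.5; pos_x_2 = 4; pos_y_2 = 3; pos_z_2 = 2.5; radius_2 = 2; pos_x_3 = 8.5; pos_y_3 = 8; pos_z_3 = 2; pos_x_4 = 8; pos_y_4 = 5.5; pos_z_4 = 3; height_4 = 5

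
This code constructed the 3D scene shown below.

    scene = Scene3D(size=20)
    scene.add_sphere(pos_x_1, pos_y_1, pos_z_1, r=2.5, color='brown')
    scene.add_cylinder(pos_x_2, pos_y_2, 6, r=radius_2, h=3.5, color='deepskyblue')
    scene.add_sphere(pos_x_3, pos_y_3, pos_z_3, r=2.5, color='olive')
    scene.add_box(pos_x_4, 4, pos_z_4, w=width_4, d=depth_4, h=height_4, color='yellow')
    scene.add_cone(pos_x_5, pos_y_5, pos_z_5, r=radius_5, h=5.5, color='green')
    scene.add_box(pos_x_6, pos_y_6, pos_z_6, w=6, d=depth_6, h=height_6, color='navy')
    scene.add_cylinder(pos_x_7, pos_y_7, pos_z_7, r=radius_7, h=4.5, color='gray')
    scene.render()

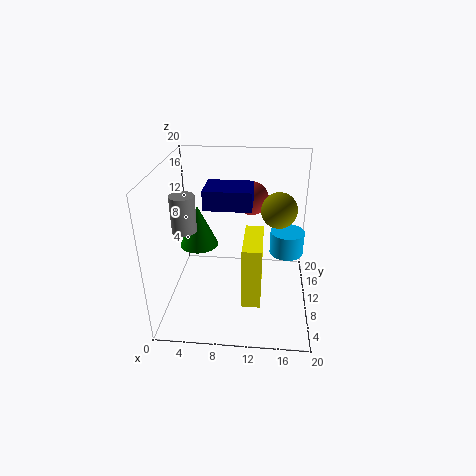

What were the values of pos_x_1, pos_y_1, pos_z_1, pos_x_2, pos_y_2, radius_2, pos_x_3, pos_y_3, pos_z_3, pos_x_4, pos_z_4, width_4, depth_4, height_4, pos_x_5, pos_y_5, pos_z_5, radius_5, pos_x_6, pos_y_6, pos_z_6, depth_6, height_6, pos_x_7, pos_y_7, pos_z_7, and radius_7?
pos_x_1 = 11.5, pos_y_1 = 16, pos_z_1 = 13.5, pos_x_2 = 17, pos_y_2 = 13.5, radius_2 = 2.5, pos_x_3 = 15.5, pos_y_3 = 12, pos_z_3 = 13.5, pos_x_4 = 11, pos_z_4 = 3, width_4 = 2.5, depth_4 = 7, height_4 = 8.5, pos_x_5 = 5, pos_y_5 = 8, pos_z_5 = 10, radius_5 = 2.5, pos_x_6 = 6, pos_y_6 = 6.5, pos_z_6 = 15.5, depth_6 = 4.5, height_6 = 2.5, pos_x_7 = 4, pos_y_7 = 5, pos_z_7 = 13.5, radius_7 = 1.5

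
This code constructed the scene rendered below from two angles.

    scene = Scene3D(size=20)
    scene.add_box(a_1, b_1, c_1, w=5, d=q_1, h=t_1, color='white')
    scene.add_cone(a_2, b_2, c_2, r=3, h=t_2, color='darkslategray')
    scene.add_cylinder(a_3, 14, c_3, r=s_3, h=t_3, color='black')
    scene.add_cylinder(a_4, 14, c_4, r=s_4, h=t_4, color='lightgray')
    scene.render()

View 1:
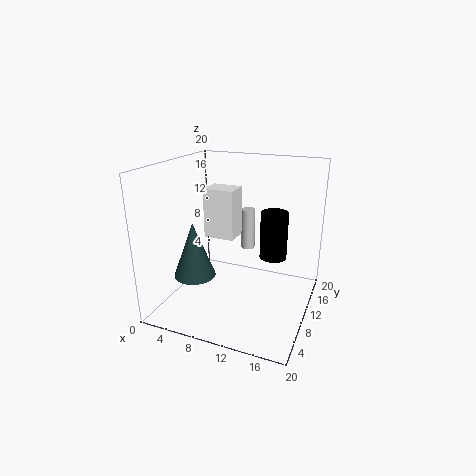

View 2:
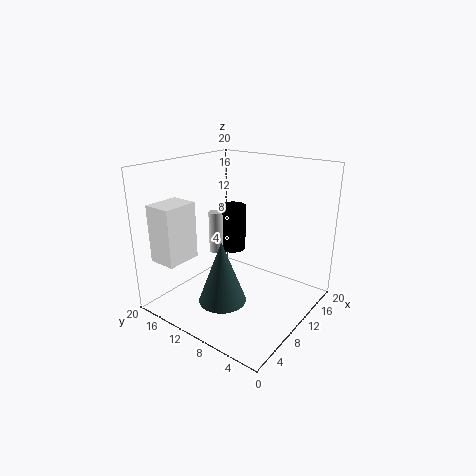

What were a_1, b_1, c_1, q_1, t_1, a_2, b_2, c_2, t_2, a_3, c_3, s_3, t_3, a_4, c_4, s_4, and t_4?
a_1 = 2, b_1 = 15, c_1 = 7, q_1 = 4, t_1 = 8, a_2 = 4, b_2 = 8, c_2 = 4, t_2 = 8, a_3 = 14, c_3 = 6, s_3 = 2, t_3 = 7, a_4 = 10, c_4 = 7, s_4 = 1, t_4 = 6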